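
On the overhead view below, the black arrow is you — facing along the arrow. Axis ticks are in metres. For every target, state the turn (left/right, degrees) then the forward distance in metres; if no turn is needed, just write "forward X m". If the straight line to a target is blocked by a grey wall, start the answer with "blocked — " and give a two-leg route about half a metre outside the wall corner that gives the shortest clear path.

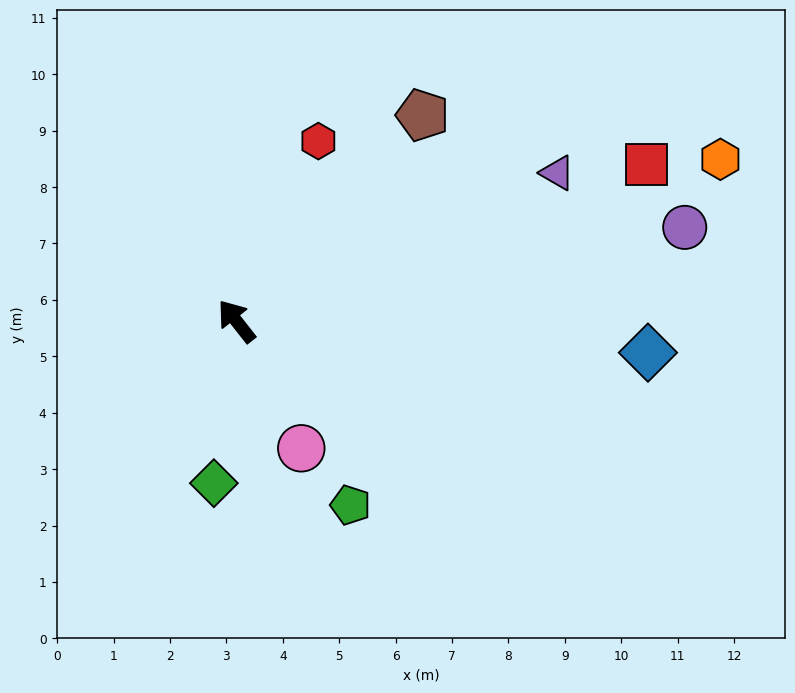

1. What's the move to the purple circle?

turn right 116°, forward 8.1 m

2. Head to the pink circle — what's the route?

turn left 169°, forward 2.5 m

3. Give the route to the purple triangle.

turn right 103°, forward 6.3 m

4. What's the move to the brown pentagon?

turn right 80°, forward 4.9 m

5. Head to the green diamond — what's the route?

turn left 134°, forward 2.9 m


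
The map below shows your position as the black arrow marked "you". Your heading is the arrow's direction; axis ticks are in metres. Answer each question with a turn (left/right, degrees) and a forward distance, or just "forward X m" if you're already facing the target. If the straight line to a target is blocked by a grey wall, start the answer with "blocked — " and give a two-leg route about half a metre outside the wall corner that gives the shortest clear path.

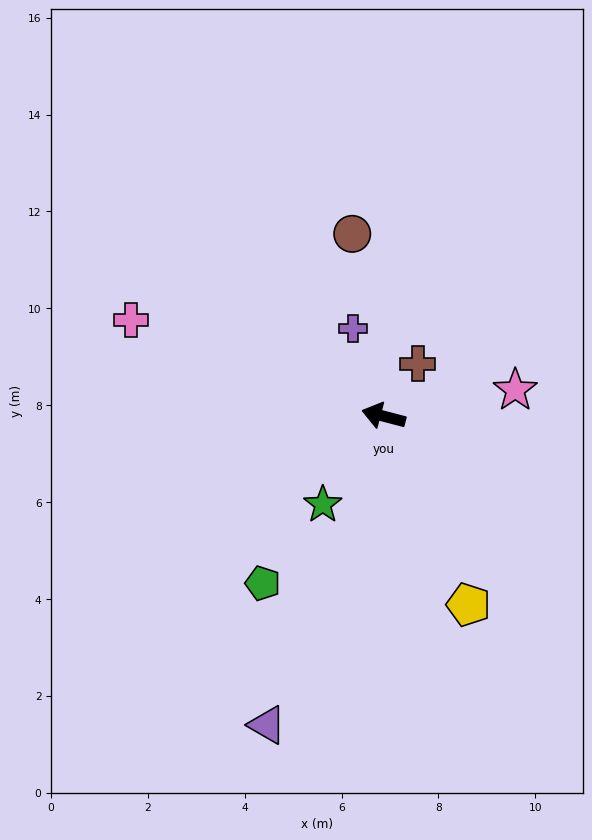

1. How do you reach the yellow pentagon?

turn left 129°, forward 4.3 m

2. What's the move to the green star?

turn left 70°, forward 2.2 m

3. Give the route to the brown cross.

turn right 108°, forward 1.3 m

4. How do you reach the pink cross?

turn right 6°, forward 5.6 m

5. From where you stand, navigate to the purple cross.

turn right 56°, forward 1.9 m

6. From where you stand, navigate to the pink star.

turn right 154°, forward 2.8 m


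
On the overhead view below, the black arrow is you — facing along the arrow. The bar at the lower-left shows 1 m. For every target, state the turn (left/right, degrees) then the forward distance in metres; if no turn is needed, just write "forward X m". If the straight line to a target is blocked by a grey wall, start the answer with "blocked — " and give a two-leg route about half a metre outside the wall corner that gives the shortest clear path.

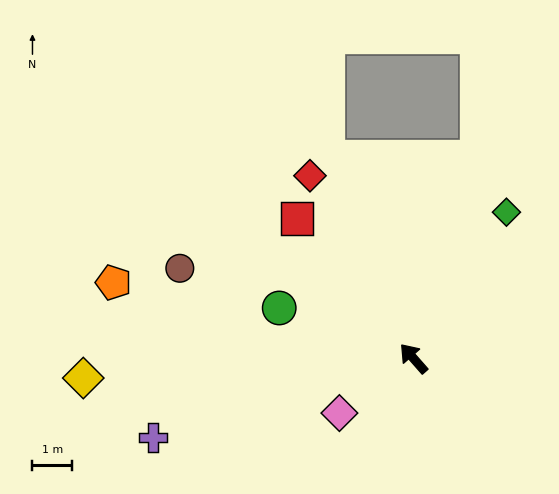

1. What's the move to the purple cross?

turn left 66°, forward 6.9 m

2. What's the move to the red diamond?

turn right 12°, forward 5.3 m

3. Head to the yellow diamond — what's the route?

turn left 52°, forward 8.4 m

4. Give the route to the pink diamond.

turn left 85°, forward 2.3 m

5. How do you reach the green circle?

turn left 28°, forward 3.6 m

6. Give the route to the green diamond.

turn right 74°, forward 4.4 m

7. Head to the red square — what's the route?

forward 4.6 m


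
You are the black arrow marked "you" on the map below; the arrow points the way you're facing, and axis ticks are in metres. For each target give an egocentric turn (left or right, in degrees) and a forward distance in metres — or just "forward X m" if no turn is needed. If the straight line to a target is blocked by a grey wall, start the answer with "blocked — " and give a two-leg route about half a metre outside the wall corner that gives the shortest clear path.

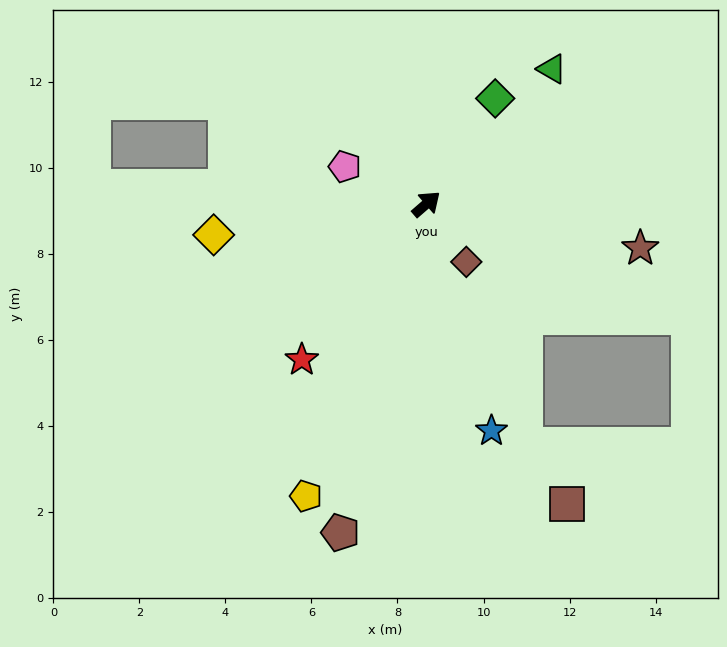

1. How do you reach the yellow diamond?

turn left 147°, forward 5.0 m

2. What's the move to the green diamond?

turn left 16°, forward 2.9 m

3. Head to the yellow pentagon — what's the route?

turn right 153°, forward 7.3 m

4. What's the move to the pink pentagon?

turn left 114°, forward 2.1 m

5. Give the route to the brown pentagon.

turn right 146°, forward 7.9 m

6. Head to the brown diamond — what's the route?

turn right 96°, forward 1.6 m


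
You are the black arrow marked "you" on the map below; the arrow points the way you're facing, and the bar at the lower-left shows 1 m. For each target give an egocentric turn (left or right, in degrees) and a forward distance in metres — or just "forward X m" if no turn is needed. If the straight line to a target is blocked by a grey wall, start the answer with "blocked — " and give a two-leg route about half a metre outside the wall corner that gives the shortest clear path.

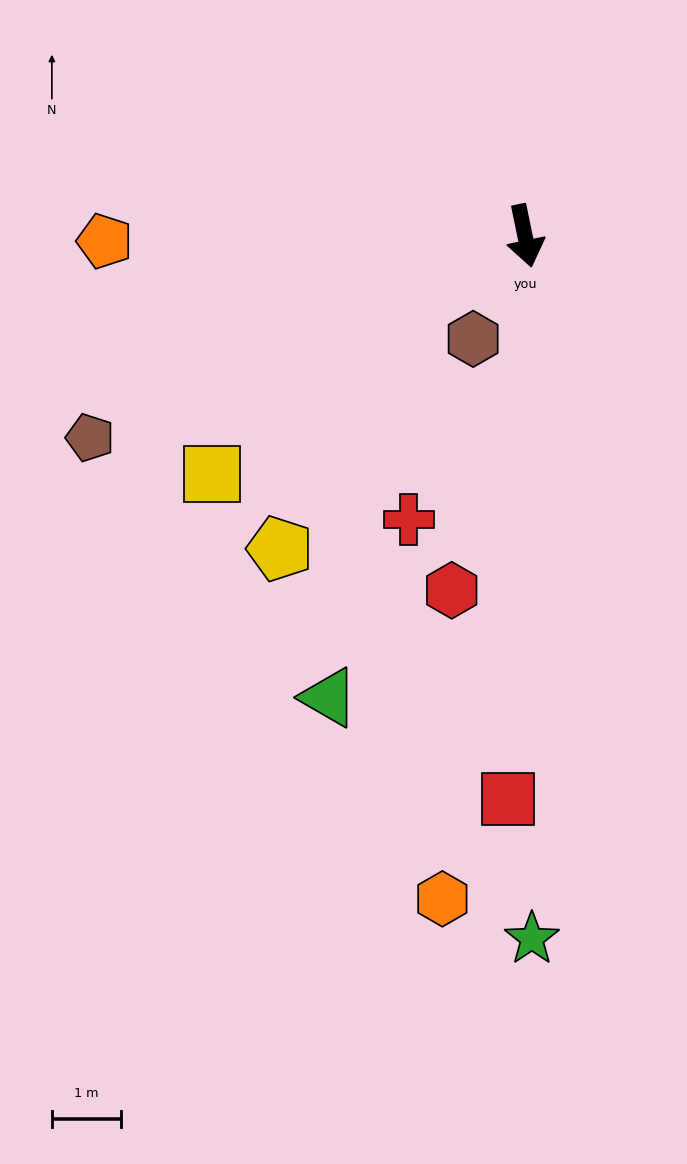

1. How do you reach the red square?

turn right 13°, forward 8.1 m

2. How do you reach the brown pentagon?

turn right 77°, forward 6.9 m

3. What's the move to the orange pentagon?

turn right 101°, forward 6.0 m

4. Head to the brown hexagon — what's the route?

turn right 38°, forward 1.7 m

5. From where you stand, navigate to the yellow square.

turn right 64°, forward 5.7 m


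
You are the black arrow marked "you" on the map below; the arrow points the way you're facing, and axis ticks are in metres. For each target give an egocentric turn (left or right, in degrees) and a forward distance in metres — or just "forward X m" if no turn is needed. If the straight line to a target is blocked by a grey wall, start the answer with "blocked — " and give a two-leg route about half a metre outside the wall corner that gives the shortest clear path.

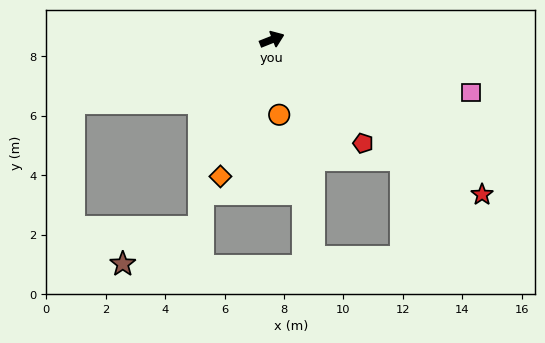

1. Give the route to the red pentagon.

turn right 70°, forward 4.6 m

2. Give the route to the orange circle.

turn right 106°, forward 2.5 m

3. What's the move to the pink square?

turn right 37°, forward 6.9 m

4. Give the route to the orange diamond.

turn right 132°, forward 4.9 m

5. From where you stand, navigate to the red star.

turn right 58°, forward 8.8 m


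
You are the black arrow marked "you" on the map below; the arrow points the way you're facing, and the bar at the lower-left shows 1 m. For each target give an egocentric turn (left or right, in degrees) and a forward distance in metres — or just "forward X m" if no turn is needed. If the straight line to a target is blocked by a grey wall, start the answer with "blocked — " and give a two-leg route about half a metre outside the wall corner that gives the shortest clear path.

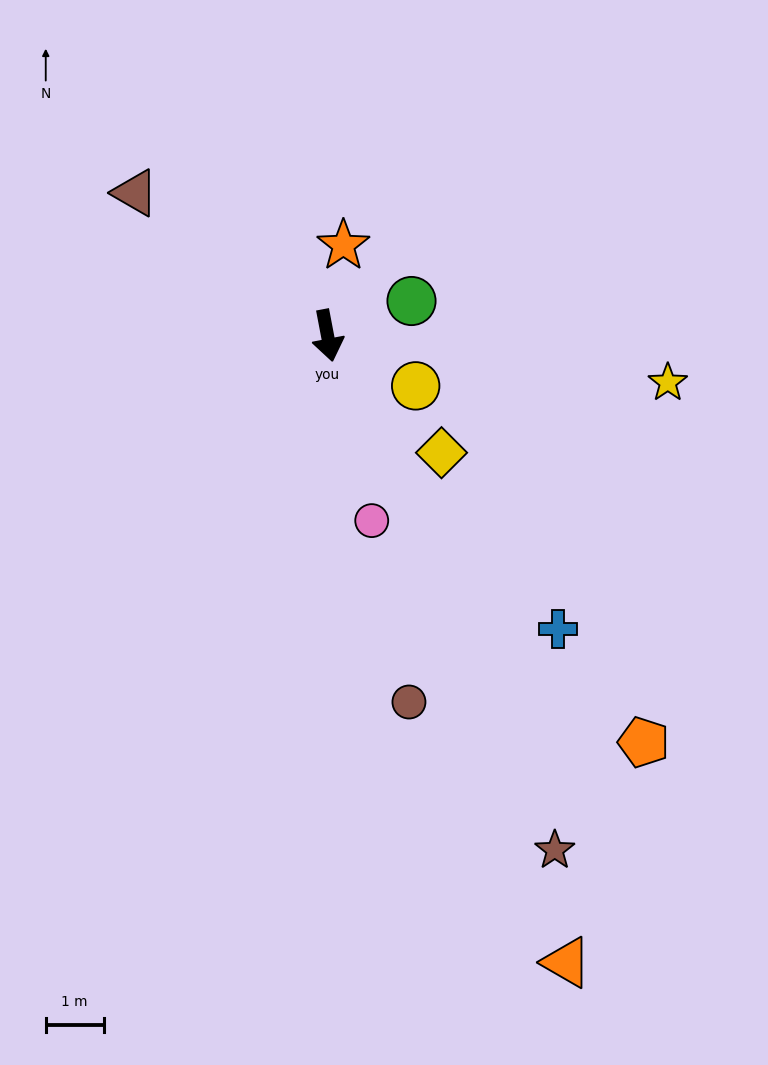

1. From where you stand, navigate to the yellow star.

turn left 71°, forward 5.9 m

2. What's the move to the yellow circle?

turn left 50°, forward 1.8 m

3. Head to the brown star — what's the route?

turn left 13°, forward 9.7 m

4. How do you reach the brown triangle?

turn right 137°, forward 4.1 m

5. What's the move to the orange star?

turn left 159°, forward 1.6 m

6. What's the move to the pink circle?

turn left 3°, forward 3.3 m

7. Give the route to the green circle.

turn left 102°, forward 1.6 m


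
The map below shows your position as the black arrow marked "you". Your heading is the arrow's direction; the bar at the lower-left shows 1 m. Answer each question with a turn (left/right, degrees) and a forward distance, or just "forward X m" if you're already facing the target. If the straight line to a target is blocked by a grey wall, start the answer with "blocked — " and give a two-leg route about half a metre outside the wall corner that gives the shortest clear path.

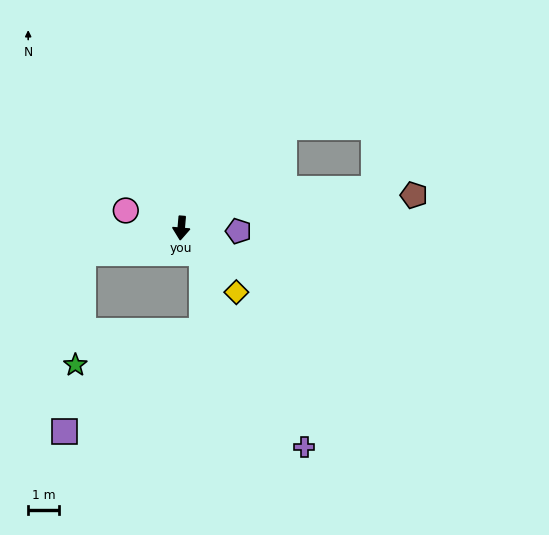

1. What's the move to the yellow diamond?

turn left 46°, forward 2.8 m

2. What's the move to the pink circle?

turn right 103°, forward 1.9 m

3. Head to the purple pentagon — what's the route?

turn left 92°, forward 1.9 m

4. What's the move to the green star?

blocked — turn right 71°, forward 3.3 m, then turn left 72°, forward 3.6 m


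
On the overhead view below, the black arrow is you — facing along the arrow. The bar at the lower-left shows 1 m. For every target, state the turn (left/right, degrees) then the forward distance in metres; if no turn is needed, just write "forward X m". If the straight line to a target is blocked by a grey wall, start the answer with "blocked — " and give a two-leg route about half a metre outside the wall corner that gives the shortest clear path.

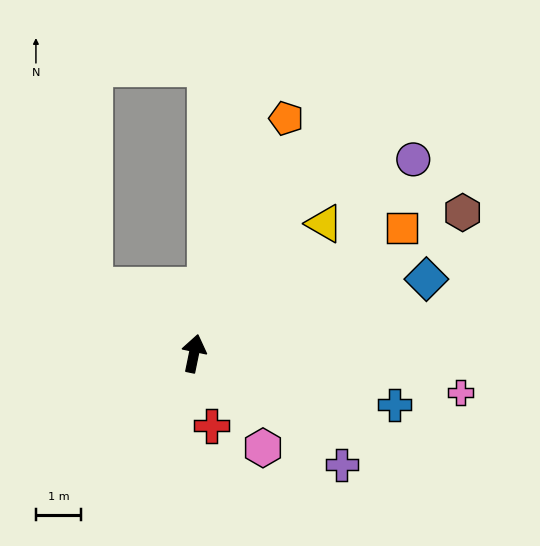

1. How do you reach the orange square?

turn right 47°, forward 5.4 m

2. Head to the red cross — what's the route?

turn right 155°, forward 1.7 m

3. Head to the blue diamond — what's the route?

turn right 61°, forward 5.4 m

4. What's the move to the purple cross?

turn right 115°, forward 4.1 m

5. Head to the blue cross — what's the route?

turn right 93°, forward 4.6 m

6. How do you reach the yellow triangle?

turn right 33°, forward 4.1 m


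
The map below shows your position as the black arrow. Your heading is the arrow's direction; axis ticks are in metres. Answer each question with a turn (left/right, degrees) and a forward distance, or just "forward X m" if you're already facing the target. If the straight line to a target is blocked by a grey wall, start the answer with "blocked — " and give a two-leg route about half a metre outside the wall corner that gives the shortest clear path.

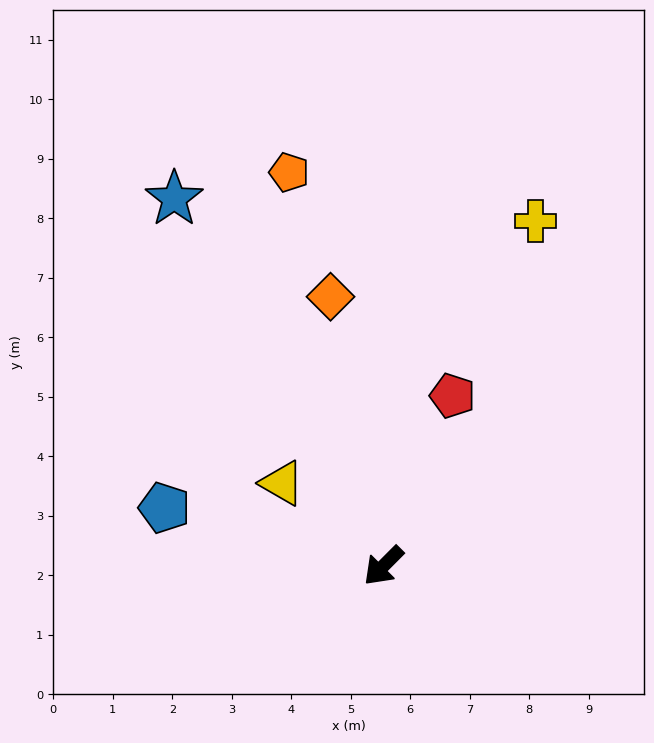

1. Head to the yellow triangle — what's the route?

turn right 84°, forward 2.2 m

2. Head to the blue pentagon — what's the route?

turn right 60°, forward 3.8 m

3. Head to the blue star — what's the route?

turn right 105°, forward 7.1 m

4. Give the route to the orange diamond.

turn right 124°, forward 4.6 m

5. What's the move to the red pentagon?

turn right 157°, forward 3.1 m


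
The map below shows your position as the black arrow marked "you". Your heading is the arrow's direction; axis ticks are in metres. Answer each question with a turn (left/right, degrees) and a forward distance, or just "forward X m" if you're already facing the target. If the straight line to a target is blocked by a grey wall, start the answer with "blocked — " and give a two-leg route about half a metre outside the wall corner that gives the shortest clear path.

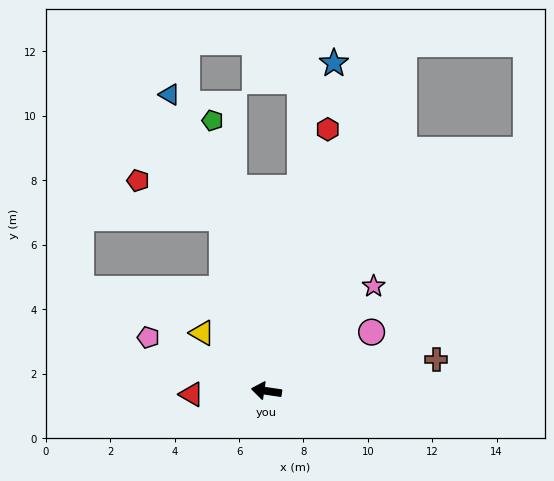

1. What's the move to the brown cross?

turn right 161°, forward 5.4 m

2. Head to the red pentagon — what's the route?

blocked — turn right 67°, forward 5.5 m, then turn left 52°, forward 2.9 m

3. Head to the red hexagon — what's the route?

turn right 95°, forward 8.3 m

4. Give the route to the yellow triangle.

turn right 34°, forward 2.7 m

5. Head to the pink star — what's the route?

turn right 127°, forward 4.7 m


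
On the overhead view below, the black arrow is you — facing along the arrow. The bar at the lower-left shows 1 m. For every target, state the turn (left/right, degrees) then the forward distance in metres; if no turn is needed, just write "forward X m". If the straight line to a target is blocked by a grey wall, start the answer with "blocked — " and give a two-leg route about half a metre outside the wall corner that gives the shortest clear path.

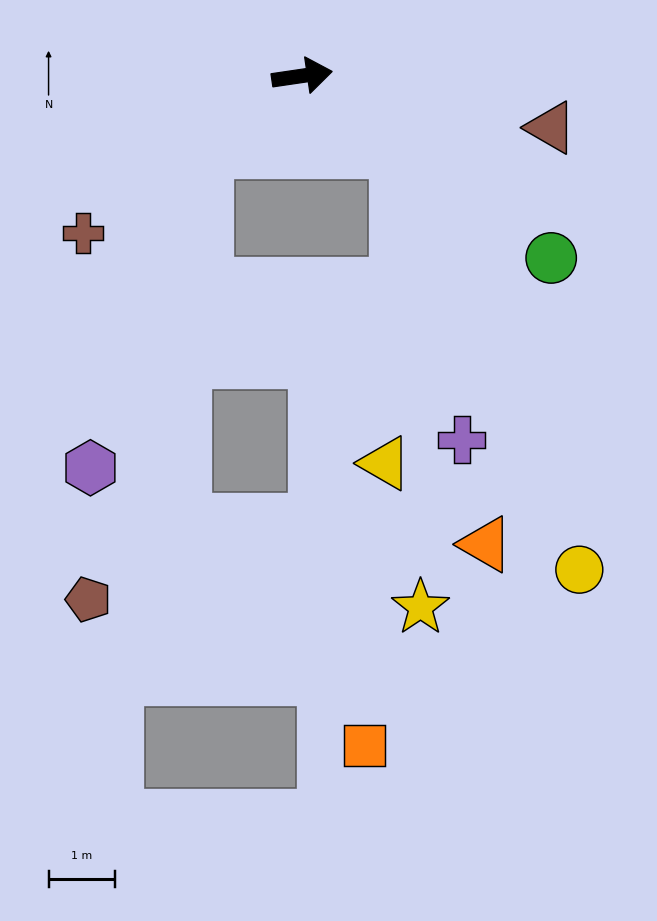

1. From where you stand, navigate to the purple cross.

blocked — turn right 46°, forward 1.8 m, then turn right 40°, forward 4.5 m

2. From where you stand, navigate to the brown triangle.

turn right 20°, forward 3.8 m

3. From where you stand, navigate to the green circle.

turn right 45°, forward 4.7 m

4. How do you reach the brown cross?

turn right 153°, forward 4.1 m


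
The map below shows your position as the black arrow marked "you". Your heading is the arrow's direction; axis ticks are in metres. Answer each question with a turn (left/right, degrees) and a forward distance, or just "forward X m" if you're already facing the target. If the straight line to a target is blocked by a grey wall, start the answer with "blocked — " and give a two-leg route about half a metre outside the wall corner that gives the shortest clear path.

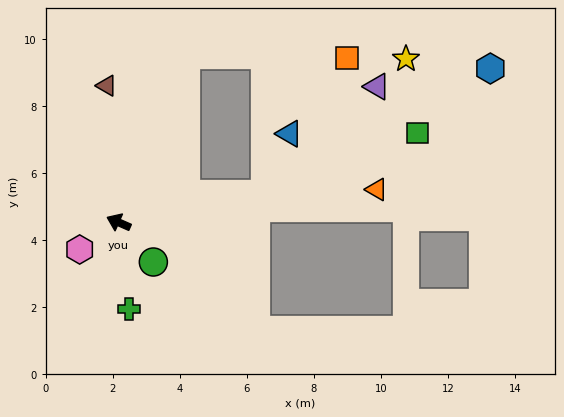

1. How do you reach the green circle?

turn left 155°, forward 1.6 m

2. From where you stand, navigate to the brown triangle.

turn right 61°, forward 4.1 m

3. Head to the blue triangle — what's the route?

blocked — turn right 145°, forward 4.4 m, then turn left 57°, forward 1.9 m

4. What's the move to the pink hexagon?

turn left 59°, forward 1.4 m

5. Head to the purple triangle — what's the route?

blocked — turn right 145°, forward 4.4 m, then turn left 33°, forward 4.6 m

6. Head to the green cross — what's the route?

turn left 121°, forward 2.6 m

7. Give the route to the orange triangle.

turn right 149°, forward 7.8 m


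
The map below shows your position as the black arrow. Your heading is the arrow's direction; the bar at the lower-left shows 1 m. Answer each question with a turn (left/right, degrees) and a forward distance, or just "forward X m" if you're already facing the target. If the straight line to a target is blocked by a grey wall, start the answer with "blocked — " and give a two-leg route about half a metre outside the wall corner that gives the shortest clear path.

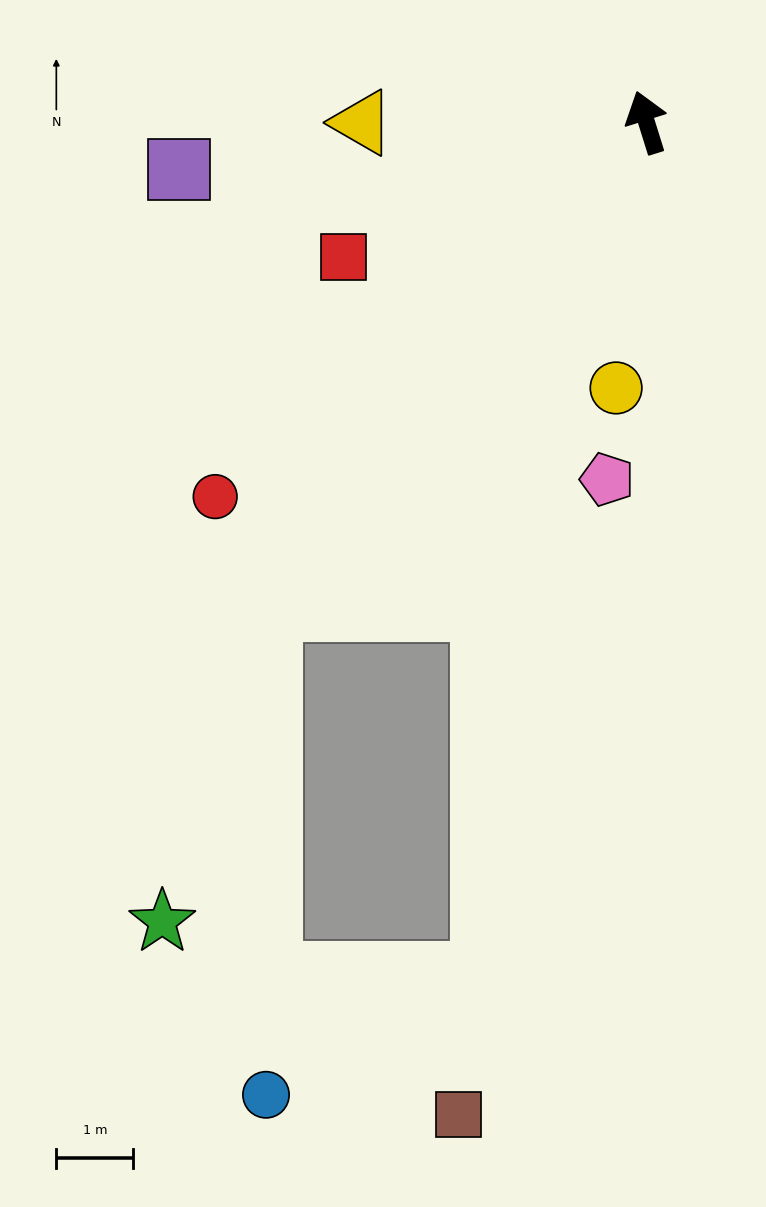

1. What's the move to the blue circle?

blocked — turn left 125°, forward 8.0 m, then turn left 37°, forward 6.3 m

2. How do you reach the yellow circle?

turn left 156°, forward 3.5 m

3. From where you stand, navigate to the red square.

turn left 97°, forward 4.3 m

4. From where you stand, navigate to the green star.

blocked — turn left 125°, forward 8.0 m, then turn left 19°, forward 4.3 m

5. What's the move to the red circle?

turn left 114°, forward 7.4 m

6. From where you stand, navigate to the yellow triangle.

turn left 73°, forward 3.7 m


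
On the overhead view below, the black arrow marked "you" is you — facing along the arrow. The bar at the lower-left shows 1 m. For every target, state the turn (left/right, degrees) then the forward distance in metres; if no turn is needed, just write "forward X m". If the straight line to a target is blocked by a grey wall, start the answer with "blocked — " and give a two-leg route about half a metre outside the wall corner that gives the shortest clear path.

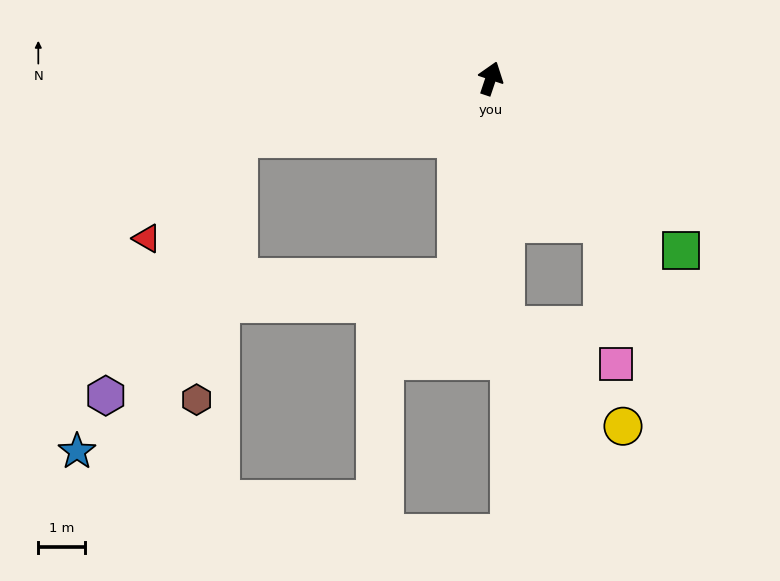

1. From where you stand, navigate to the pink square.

blocked — turn right 124°, forward 3.9 m, then turn right 32°, forward 3.1 m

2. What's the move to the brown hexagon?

blocked — turn left 122°, forward 5.6 m, then turn left 67°, forward 5.7 m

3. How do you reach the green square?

turn right 114°, forward 5.5 m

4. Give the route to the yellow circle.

blocked — turn right 158°, forward 5.3 m, then turn left 46°, forward 3.3 m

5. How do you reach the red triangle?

blocked — turn left 122°, forward 5.6 m, then turn left 34°, forward 2.9 m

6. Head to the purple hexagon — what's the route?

blocked — turn left 122°, forward 5.6 m, then turn left 49°, forward 6.2 m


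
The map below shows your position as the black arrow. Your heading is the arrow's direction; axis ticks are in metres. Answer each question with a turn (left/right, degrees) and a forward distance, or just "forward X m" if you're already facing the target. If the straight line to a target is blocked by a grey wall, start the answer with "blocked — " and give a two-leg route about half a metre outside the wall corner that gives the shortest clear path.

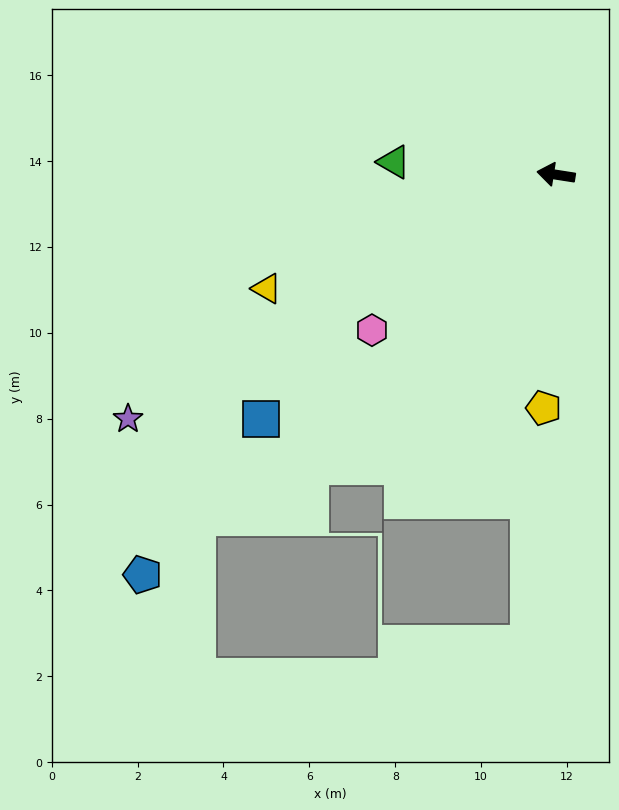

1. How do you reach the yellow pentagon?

turn left 96°, forward 5.4 m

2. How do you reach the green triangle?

turn left 4°, forward 3.8 m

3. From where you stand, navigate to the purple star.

turn left 39°, forward 11.5 m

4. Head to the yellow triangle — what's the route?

turn left 30°, forward 7.2 m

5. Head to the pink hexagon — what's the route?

turn left 49°, forward 5.6 m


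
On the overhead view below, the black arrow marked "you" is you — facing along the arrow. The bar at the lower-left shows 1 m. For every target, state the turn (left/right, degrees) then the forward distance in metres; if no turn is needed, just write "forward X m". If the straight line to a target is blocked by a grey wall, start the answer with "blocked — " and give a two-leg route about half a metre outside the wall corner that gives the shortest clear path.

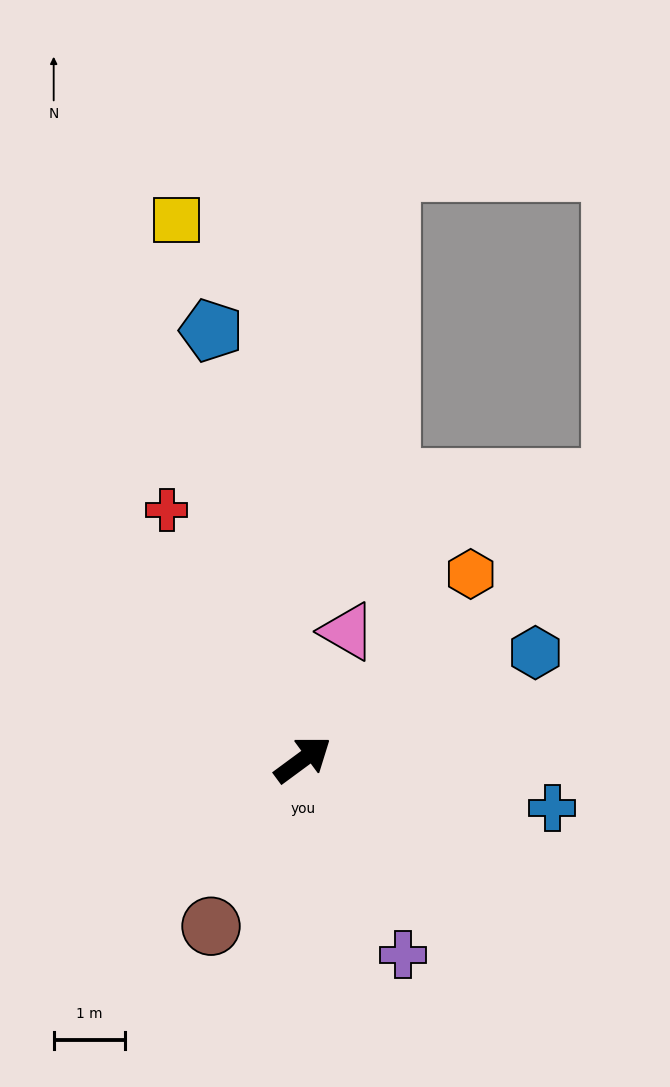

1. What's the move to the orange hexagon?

turn left 11°, forward 3.5 m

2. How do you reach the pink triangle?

turn left 34°, forward 1.9 m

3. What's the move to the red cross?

turn left 82°, forward 4.0 m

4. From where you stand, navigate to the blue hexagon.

turn right 12°, forward 3.6 m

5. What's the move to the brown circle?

turn right 155°, forward 2.7 m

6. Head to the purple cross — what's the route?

turn right 99°, forward 3.1 m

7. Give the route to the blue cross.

turn right 47°, forward 3.6 m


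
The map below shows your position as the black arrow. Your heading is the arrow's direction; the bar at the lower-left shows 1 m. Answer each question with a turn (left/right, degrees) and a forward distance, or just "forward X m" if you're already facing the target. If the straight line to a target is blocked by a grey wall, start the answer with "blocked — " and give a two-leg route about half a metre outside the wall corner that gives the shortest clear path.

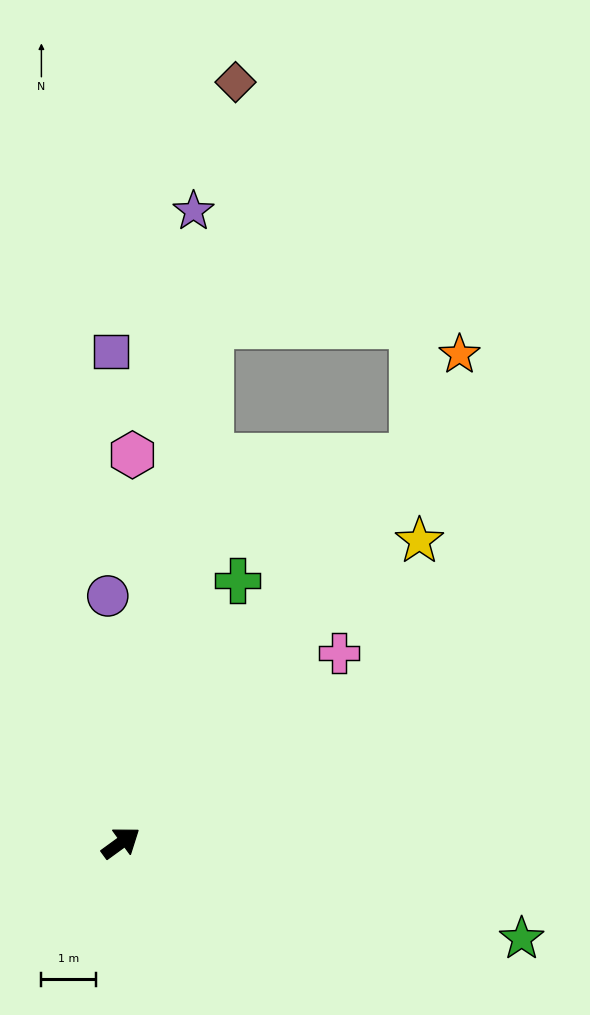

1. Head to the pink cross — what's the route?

turn left 5°, forward 5.3 m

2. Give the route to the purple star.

turn left 47°, forward 11.7 m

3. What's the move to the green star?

turn right 49°, forward 7.6 m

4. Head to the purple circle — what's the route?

turn left 57°, forward 4.6 m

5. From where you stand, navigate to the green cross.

turn left 30°, forward 5.3 m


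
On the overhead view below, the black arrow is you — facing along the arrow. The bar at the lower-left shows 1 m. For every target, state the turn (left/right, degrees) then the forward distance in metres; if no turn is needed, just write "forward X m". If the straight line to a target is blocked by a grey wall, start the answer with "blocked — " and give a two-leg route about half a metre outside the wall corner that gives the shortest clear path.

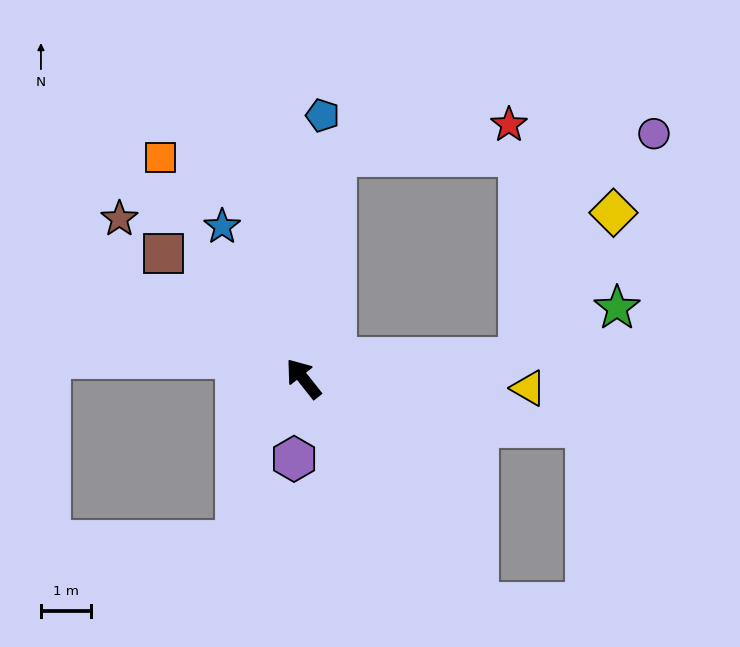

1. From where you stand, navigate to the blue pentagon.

turn right 43°, forward 5.2 m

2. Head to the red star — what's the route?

blocked — turn right 47°, forward 4.5 m, then turn right 71°, forward 3.5 m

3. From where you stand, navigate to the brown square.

turn left 10°, forward 3.7 m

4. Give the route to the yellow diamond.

blocked — turn right 123°, forward 4.3 m, then turn left 52°, forward 3.5 m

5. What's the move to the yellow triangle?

turn right 131°, forward 4.5 m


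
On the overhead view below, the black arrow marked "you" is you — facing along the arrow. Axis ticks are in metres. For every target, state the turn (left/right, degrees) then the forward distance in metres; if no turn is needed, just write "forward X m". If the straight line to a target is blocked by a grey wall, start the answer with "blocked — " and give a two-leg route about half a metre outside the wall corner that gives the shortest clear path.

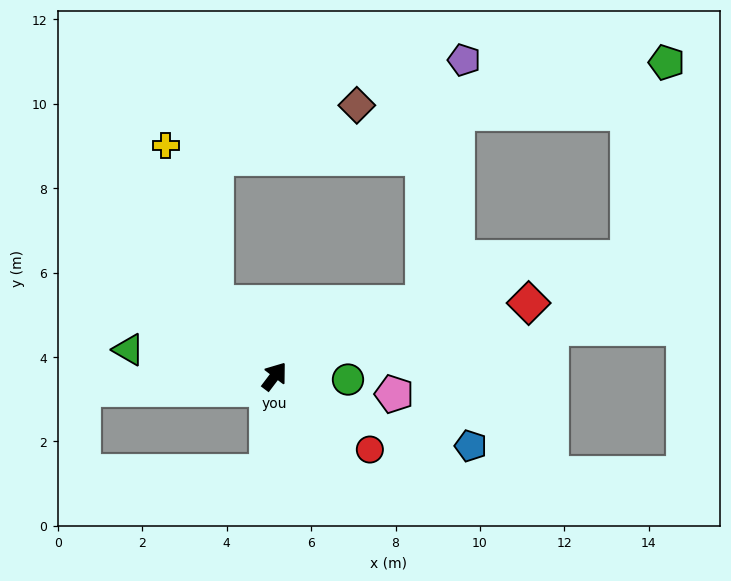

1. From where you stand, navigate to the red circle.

turn right 90°, forward 2.8 m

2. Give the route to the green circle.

turn right 55°, forward 1.7 m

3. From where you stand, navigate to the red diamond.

turn right 37°, forward 6.3 m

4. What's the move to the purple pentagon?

blocked — turn right 27°, forward 3.9 m, then turn left 54°, forward 5.8 m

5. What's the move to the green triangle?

turn left 117°, forward 3.5 m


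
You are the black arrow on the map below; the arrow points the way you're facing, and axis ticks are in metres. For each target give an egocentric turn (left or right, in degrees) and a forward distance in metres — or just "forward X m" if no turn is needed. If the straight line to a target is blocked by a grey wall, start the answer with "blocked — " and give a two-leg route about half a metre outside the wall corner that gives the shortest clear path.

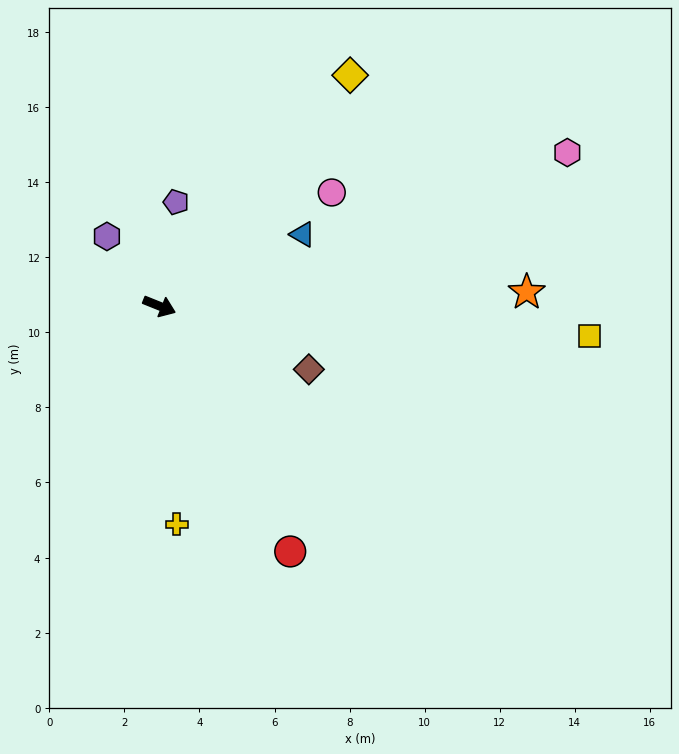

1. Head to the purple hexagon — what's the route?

turn left 149°, forward 2.3 m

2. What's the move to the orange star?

turn left 24°, forward 9.8 m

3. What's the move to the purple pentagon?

turn left 103°, forward 2.8 m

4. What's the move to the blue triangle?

turn left 48°, forward 4.3 m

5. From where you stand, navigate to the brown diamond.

forward 4.3 m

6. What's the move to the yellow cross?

turn right 64°, forward 5.8 m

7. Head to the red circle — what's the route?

turn right 40°, forward 7.4 m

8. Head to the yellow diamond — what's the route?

turn left 72°, forward 8.0 m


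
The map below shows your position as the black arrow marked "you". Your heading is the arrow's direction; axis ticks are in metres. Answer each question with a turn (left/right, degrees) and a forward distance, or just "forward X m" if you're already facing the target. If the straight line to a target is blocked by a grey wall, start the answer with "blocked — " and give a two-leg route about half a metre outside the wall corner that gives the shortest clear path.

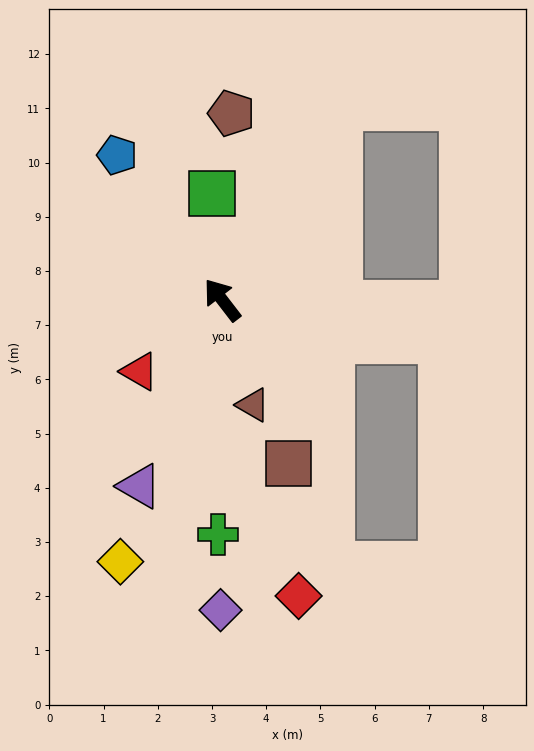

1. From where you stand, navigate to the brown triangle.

turn left 159°, forward 2.0 m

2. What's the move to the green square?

turn right 32°, forward 2.0 m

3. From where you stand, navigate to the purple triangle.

turn left 118°, forward 3.8 m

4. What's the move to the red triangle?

turn left 93°, forward 2.0 m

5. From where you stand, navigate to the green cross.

turn left 141°, forward 4.3 m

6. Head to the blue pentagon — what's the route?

forward 3.3 m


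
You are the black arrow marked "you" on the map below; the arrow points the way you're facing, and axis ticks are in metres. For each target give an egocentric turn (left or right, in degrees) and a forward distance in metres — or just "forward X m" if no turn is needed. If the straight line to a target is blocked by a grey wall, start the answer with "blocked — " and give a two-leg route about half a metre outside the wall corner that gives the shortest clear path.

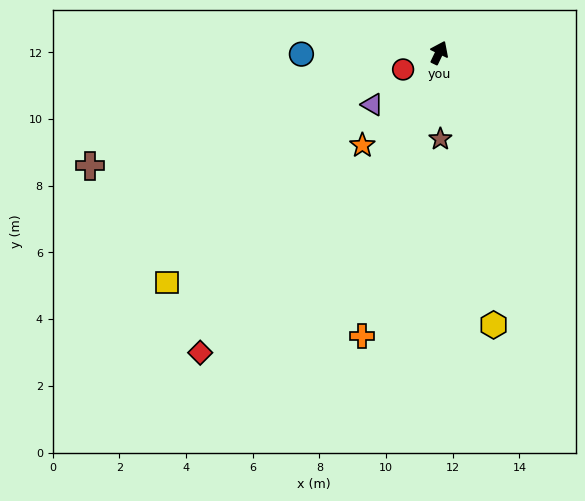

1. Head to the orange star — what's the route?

turn left 166°, forward 3.6 m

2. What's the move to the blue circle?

turn left 116°, forward 4.1 m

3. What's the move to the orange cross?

turn right 170°, forward 8.8 m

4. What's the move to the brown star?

turn right 154°, forward 2.6 m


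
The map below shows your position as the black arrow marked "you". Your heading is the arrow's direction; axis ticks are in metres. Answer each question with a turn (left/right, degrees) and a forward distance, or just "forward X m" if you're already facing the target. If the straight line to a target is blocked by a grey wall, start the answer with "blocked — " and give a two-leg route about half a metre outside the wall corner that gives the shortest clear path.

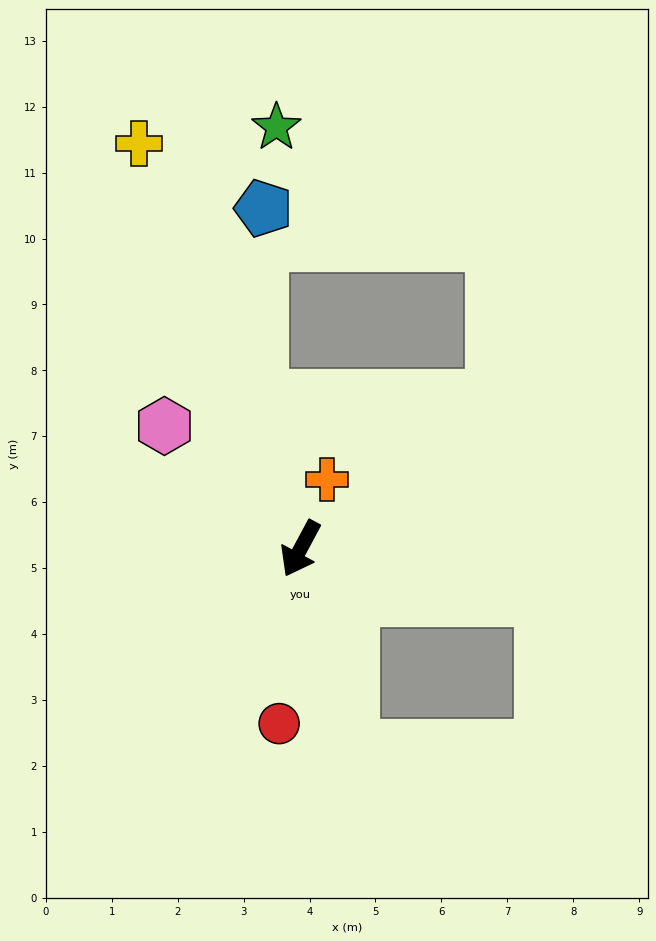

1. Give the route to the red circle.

turn left 21°, forward 2.7 m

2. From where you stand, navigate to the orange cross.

turn right 173°, forward 1.1 m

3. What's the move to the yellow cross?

turn right 130°, forward 6.6 m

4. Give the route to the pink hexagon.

turn right 104°, forward 2.8 m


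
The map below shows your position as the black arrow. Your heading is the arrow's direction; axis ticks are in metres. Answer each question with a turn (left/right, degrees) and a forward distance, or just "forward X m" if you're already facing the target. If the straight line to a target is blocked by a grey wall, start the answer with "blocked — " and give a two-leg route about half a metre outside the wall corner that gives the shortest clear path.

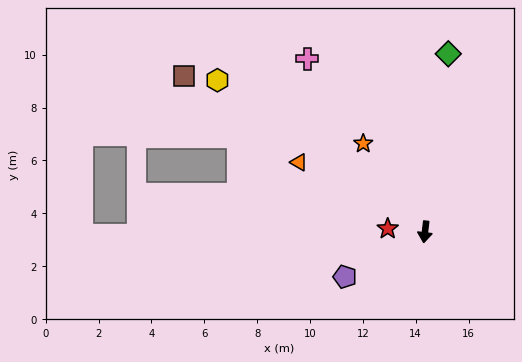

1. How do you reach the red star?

turn right 88°, forward 1.4 m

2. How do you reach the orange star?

turn right 138°, forward 4.1 m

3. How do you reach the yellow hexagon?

turn right 119°, forward 9.7 m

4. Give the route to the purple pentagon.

turn right 54°, forward 3.5 m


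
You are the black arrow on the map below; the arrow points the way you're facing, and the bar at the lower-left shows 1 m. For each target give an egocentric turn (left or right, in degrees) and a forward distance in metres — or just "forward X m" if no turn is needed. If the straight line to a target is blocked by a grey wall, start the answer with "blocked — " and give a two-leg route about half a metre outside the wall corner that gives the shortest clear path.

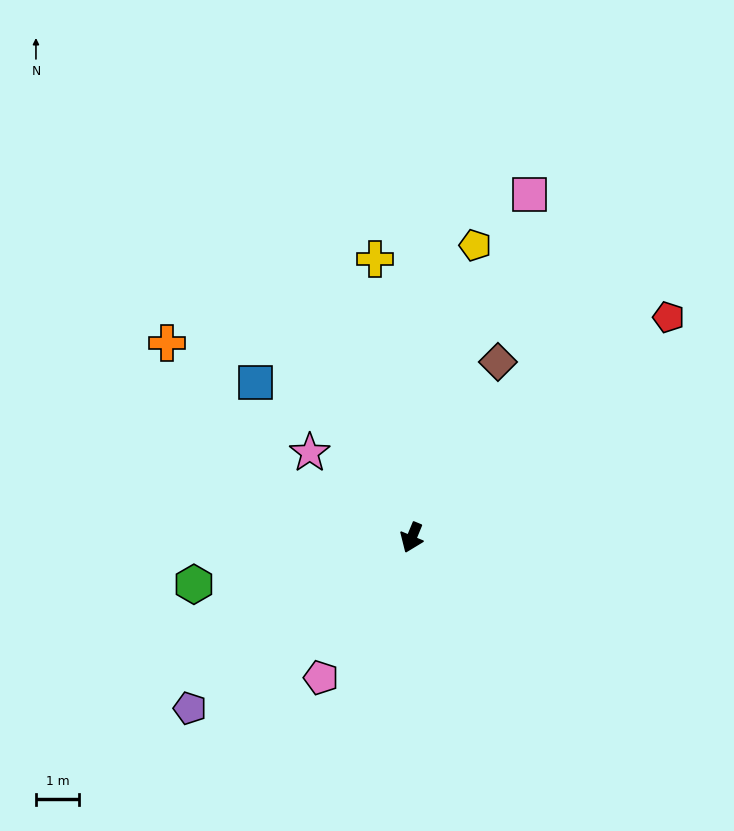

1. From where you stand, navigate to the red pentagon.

turn left 153°, forward 7.8 m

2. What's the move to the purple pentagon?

turn right 30°, forward 6.4 m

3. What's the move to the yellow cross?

turn right 150°, forward 6.5 m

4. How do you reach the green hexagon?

turn right 56°, forward 5.1 m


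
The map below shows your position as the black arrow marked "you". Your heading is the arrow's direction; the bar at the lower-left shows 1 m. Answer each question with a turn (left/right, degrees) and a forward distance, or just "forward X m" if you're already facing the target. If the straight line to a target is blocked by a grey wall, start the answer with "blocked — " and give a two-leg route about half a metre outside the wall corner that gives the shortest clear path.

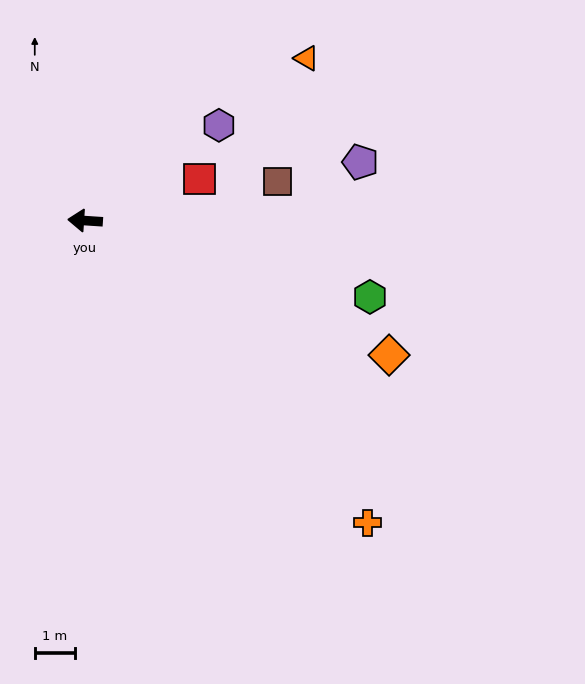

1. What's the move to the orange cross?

turn left 137°, forward 10.2 m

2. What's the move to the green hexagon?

turn left 169°, forward 7.3 m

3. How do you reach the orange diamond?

turn left 160°, forward 8.2 m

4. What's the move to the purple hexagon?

turn right 141°, forward 4.0 m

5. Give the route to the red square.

turn right 156°, forward 3.0 m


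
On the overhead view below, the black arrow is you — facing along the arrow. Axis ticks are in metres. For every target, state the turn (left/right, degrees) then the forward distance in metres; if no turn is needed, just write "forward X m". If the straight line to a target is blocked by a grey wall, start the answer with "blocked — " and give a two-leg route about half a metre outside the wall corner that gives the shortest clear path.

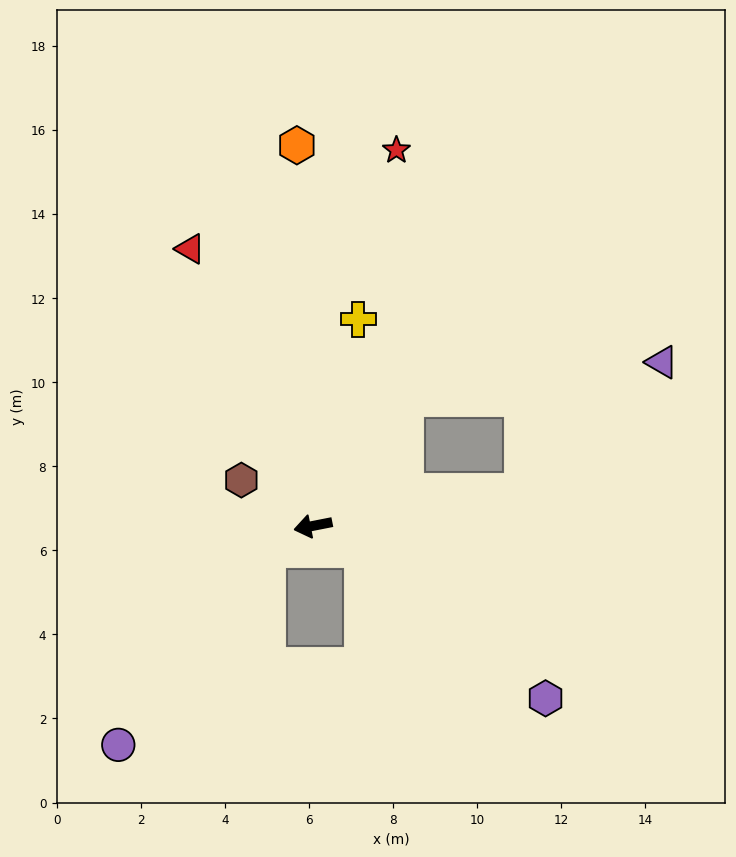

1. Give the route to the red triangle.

turn right 77°, forward 7.2 m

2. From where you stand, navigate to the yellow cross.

turn right 114°, forward 5.0 m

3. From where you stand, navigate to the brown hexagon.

turn right 44°, forward 2.0 m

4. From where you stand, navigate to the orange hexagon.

turn right 99°, forward 9.1 m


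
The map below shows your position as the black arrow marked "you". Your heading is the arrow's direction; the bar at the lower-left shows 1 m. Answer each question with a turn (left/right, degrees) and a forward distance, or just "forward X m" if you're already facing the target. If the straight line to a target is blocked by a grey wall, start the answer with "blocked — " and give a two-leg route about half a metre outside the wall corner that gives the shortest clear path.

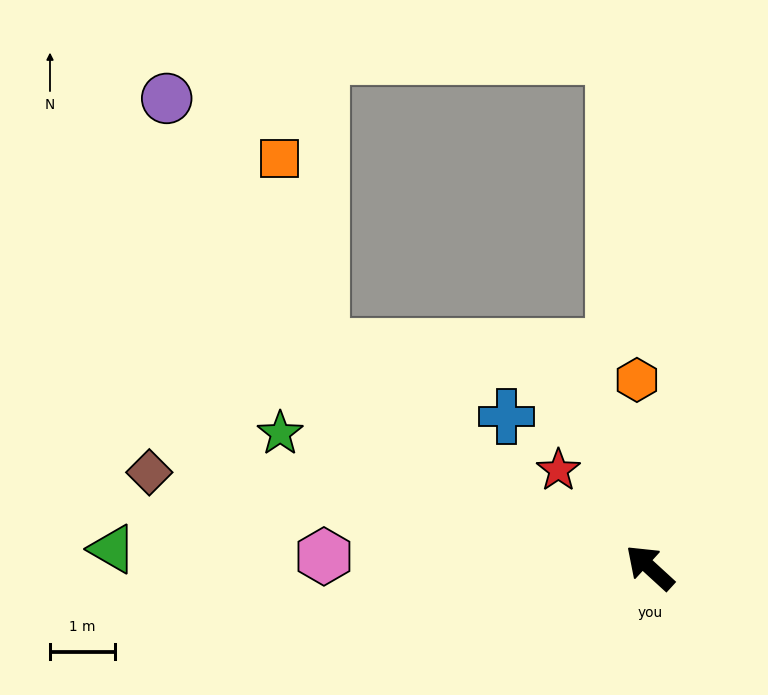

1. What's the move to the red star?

turn right 4°, forward 2.0 m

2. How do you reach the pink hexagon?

turn left 40°, forward 5.0 m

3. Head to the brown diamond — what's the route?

turn left 32°, forward 7.8 m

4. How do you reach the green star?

turn left 22°, forward 6.0 m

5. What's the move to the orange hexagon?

turn right 44°, forward 2.9 m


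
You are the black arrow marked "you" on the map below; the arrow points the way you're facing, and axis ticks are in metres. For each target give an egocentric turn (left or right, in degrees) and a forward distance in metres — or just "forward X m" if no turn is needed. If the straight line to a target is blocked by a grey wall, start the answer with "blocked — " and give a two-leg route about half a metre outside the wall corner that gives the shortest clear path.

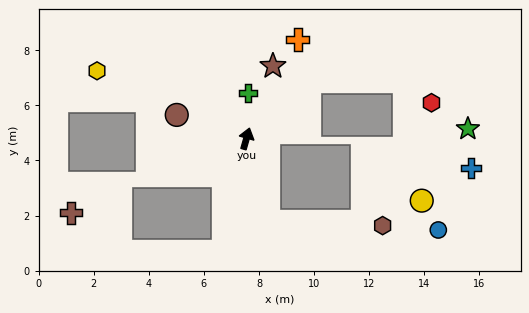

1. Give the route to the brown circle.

turn left 87°, forward 2.7 m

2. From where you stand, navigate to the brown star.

turn right 4°, forward 2.8 m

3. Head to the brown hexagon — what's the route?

blocked — turn right 149°, forward 3.1 m, then turn left 73°, forward 4.1 m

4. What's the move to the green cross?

turn left 14°, forward 1.7 m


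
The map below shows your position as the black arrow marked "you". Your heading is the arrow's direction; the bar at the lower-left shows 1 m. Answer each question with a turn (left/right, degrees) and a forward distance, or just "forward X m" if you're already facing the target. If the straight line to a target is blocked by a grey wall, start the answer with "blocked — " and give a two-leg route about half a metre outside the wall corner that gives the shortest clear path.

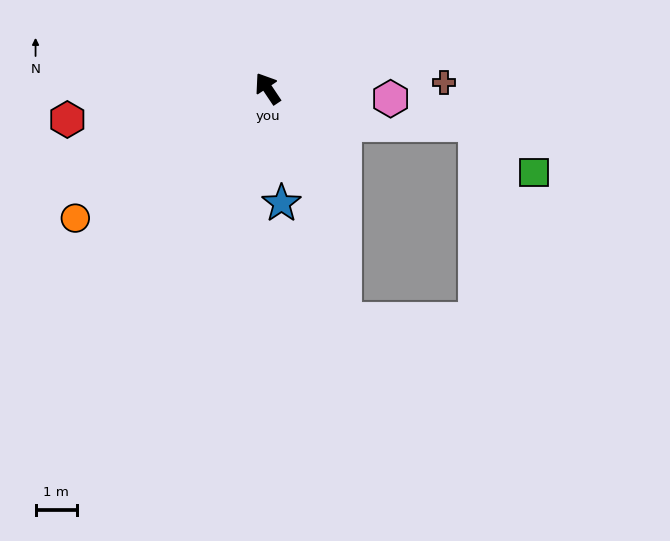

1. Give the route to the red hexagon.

turn left 65°, forward 4.9 m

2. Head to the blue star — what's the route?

turn left 153°, forward 2.8 m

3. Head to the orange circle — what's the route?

turn left 90°, forward 5.6 m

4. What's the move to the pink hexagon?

turn right 129°, forward 3.0 m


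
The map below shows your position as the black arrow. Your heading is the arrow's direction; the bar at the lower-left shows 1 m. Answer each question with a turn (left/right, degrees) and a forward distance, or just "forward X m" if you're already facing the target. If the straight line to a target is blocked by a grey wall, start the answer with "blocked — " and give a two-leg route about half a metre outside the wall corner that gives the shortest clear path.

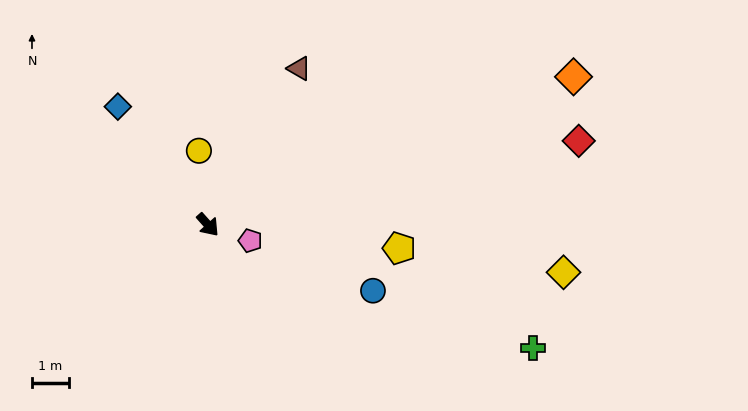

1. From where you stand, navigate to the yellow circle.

turn left 145°, forward 2.0 m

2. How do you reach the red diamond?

turn left 61°, forward 10.4 m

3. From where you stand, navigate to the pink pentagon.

turn left 28°, forward 1.2 m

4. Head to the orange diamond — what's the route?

turn left 70°, forward 10.8 m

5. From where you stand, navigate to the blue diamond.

turn left 176°, forward 4.1 m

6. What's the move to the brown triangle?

turn left 108°, forward 5.0 m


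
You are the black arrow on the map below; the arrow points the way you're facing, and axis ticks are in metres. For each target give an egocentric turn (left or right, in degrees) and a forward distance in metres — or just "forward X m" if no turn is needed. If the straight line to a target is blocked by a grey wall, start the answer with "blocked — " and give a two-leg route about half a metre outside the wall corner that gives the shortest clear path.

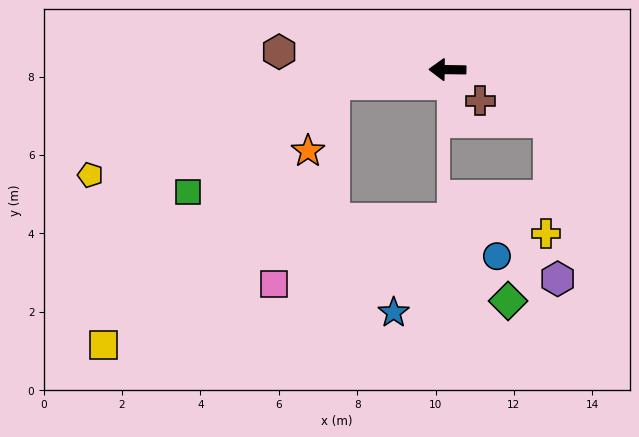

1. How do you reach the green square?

blocked — turn left 8°, forward 2.9 m, then turn left 30°, forward 4.6 m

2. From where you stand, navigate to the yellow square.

blocked — turn left 8°, forward 2.9 m, then turn left 41°, forward 8.9 m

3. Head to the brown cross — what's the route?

turn left 137°, forward 1.1 m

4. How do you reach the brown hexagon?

turn right 5°, forward 4.3 m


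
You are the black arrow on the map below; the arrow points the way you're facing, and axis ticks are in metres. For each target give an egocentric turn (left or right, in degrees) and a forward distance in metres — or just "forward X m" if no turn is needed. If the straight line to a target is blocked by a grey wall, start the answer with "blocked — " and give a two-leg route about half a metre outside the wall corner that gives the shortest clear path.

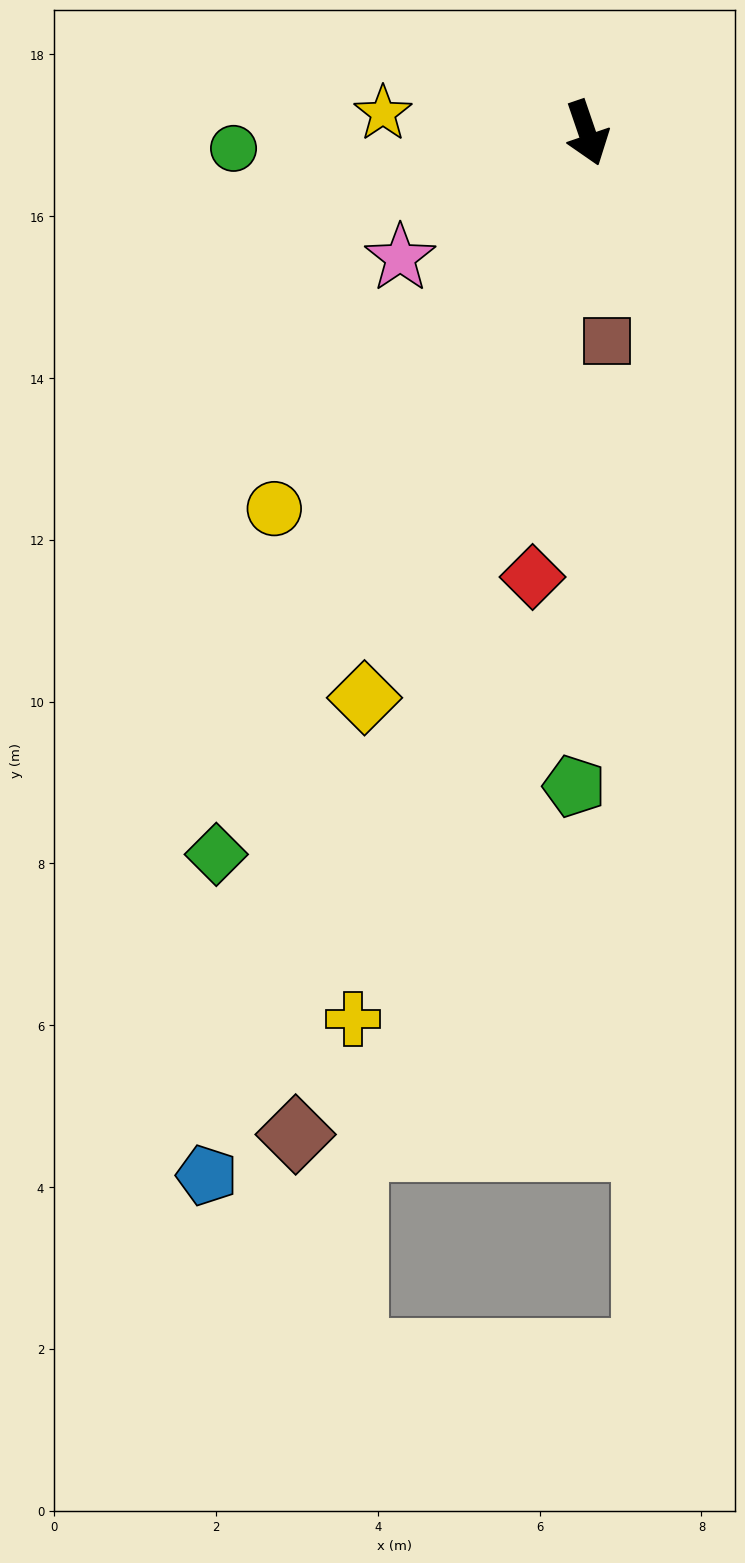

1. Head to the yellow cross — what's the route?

turn right 34°, forward 11.3 m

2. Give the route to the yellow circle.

turn right 59°, forward 6.0 m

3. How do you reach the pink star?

turn right 75°, forward 2.8 m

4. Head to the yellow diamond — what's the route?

turn right 40°, forward 7.5 m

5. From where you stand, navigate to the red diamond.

turn right 26°, forward 5.5 m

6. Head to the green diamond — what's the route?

turn right 46°, forward 10.0 m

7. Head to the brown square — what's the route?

turn right 13°, forward 2.6 m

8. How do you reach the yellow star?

turn right 114°, forward 2.5 m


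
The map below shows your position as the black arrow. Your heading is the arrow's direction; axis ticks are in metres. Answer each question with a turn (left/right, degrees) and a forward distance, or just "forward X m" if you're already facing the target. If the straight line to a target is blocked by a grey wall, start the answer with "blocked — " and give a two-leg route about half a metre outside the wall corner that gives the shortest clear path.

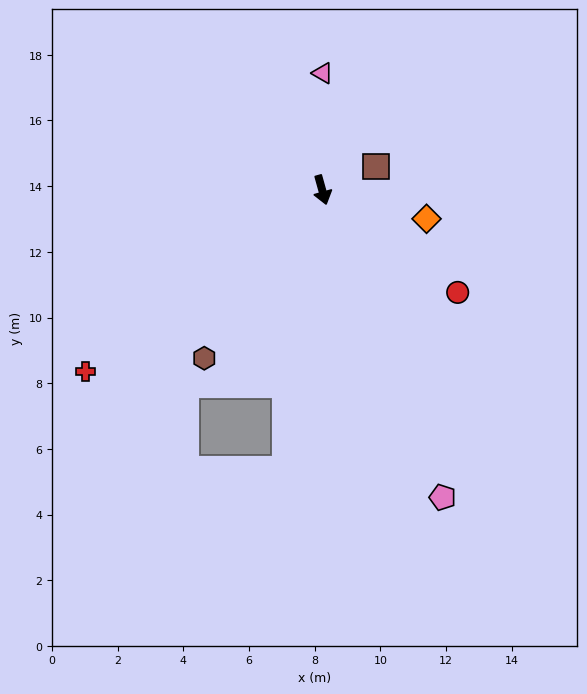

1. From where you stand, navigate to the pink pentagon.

turn left 6°, forward 10.1 m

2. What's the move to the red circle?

turn left 37°, forward 5.2 m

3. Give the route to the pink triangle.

turn left 164°, forward 3.6 m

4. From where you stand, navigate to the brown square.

turn left 98°, forward 1.8 m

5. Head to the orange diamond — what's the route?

turn left 59°, forward 3.3 m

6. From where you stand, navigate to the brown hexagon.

turn right 51°, forward 6.3 m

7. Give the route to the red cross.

turn right 68°, forward 9.1 m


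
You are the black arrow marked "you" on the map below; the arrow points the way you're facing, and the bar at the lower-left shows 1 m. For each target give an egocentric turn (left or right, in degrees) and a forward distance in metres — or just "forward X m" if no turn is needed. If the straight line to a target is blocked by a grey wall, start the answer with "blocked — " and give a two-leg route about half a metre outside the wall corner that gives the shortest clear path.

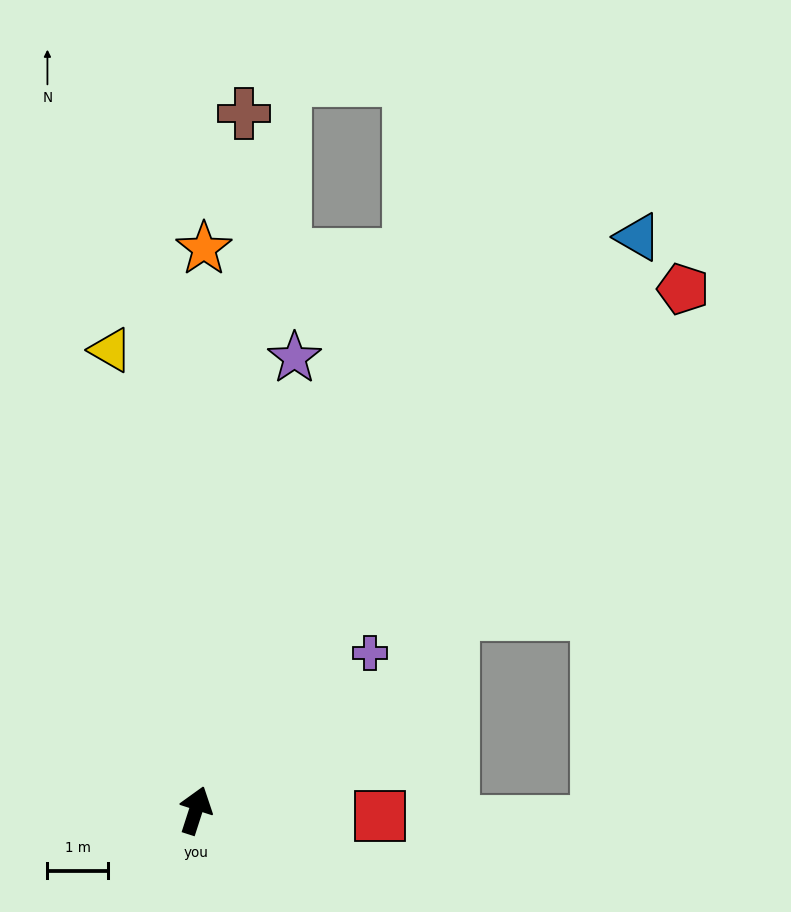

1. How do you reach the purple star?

turn left 6°, forward 7.6 m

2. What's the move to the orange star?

turn left 17°, forward 9.2 m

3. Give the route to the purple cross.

turn right 30°, forward 3.9 m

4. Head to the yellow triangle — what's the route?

turn left 28°, forward 7.7 m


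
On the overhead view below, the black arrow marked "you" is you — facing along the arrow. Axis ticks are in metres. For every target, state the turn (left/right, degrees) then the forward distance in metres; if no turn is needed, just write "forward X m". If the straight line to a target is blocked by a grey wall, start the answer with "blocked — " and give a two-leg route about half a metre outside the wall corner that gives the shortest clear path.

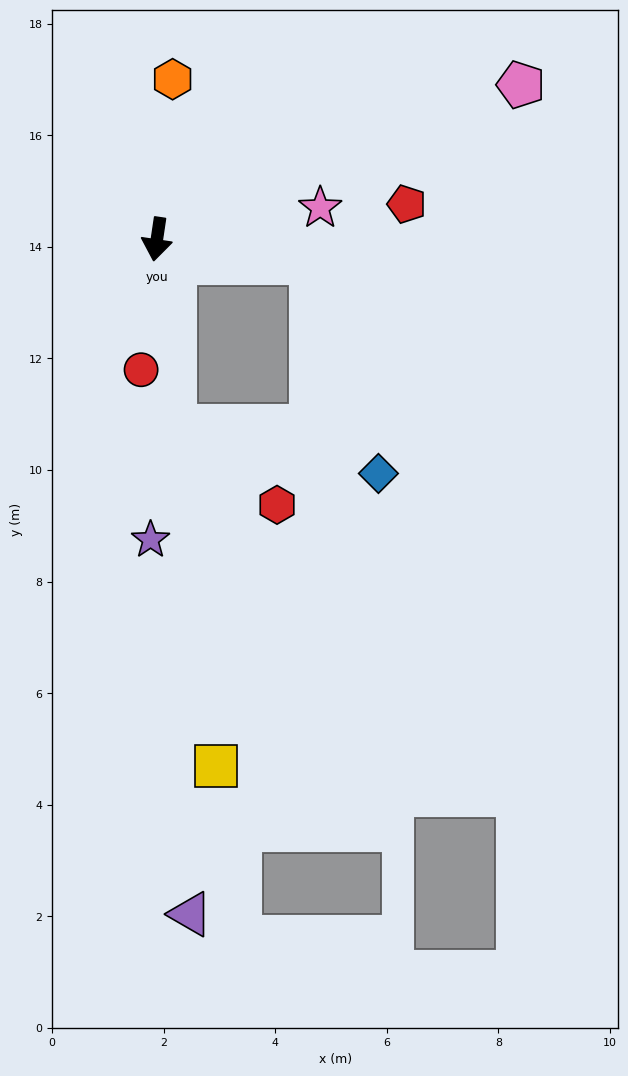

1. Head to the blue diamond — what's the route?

blocked — turn left 90°, forward 2.8 m, then turn right 65°, forward 4.0 m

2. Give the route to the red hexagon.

blocked — turn left 13°, forward 3.4 m, then turn left 49°, forward 2.3 m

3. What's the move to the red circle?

forward 2.4 m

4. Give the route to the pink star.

turn left 109°, forward 3.0 m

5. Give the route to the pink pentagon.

turn left 121°, forward 7.1 m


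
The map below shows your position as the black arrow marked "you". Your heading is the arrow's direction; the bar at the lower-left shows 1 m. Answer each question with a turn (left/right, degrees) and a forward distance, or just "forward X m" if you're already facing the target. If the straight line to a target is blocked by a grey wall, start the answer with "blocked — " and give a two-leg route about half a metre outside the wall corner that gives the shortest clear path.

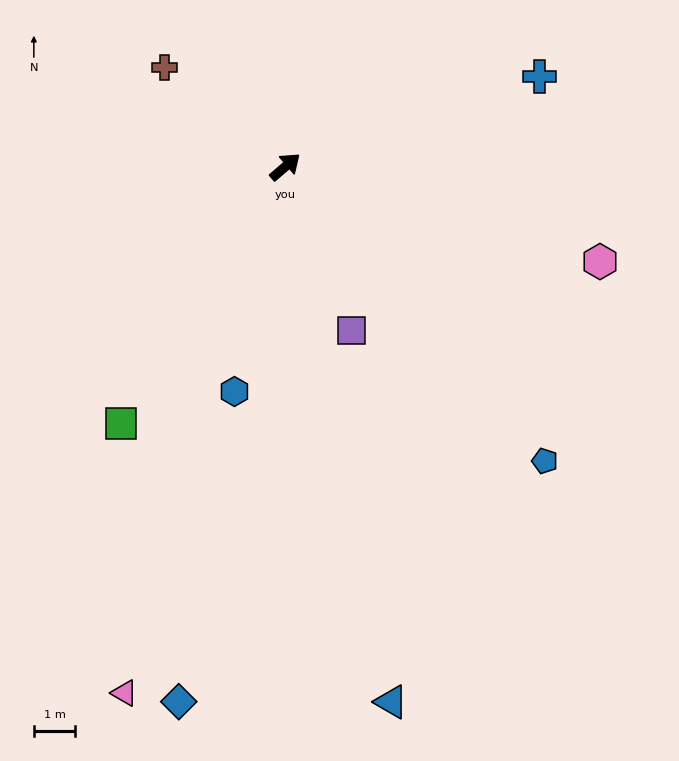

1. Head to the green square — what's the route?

turn right 163°, forward 7.4 m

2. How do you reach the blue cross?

turn right 21°, forward 6.5 m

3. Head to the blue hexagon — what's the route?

turn right 143°, forward 5.6 m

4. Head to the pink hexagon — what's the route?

turn right 57°, forward 8.0 m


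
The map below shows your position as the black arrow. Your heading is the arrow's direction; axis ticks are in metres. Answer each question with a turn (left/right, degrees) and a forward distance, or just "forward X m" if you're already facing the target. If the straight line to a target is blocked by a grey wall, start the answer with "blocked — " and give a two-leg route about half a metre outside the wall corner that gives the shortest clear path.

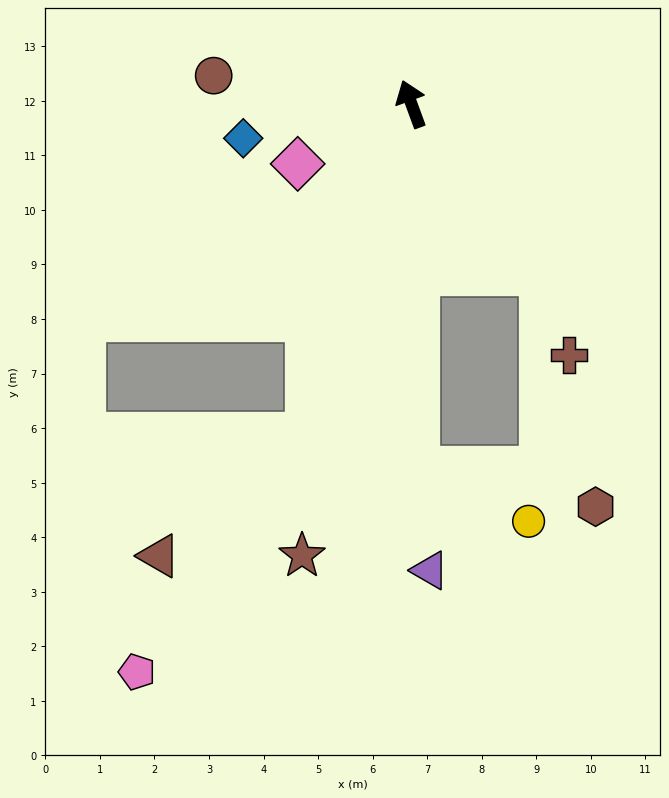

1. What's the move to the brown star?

turn left 146°, forward 8.5 m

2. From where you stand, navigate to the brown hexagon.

blocked — turn left 161°, forward 6.7 m, then turn left 77°, forward 3.3 m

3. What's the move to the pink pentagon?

blocked — turn left 143°, forward 6.4 m, then turn right 19°, forward 5.3 m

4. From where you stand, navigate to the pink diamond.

turn left 98°, forward 2.4 m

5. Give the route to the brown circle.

turn left 62°, forward 3.7 m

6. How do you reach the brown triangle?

blocked — turn left 143°, forward 6.4 m, then turn right 34°, forward 3.5 m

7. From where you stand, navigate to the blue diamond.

turn left 81°, forward 3.1 m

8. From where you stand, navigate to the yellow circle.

blocked — turn left 161°, forward 6.7 m, then turn left 64°, forward 2.3 m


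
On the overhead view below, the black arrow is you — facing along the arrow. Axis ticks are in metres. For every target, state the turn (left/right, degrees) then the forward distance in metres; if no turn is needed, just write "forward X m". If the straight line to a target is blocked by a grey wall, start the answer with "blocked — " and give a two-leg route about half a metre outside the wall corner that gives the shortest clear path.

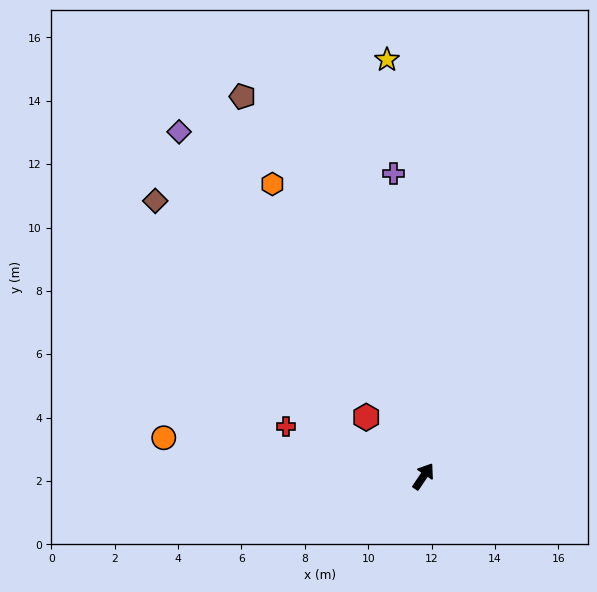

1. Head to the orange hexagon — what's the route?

turn left 61°, forward 10.4 m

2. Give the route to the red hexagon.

turn left 78°, forward 2.6 m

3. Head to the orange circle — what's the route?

turn left 116°, forward 8.3 m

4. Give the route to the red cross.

turn left 104°, forward 4.6 m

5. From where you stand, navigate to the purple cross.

turn left 40°, forward 9.6 m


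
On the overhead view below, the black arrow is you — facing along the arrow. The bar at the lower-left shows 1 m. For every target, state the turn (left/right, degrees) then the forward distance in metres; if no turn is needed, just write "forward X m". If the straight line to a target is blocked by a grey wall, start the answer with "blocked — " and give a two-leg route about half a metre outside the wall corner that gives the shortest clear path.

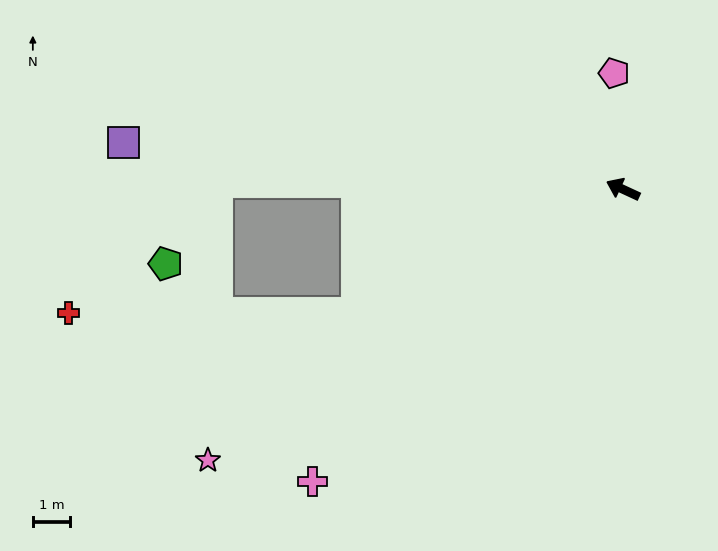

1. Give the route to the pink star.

turn left 58°, forward 13.4 m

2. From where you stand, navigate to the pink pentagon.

turn right 61°, forward 3.1 m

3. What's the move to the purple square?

turn left 20°, forward 13.5 m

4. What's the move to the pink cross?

turn left 68°, forward 11.5 m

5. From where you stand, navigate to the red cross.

blocked — turn left 50°, forward 7.9 m, then turn right 25°, forward 7.8 m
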